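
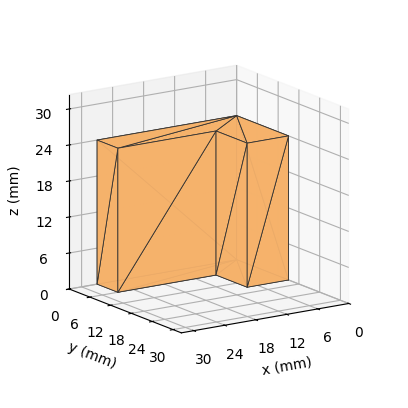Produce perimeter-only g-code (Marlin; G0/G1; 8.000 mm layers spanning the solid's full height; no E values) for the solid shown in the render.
Reading the render: the shape is an L-shaped prism: outer 27 × 15 mm, arm thicknesses ≈ 6 mm (horizontal) and 8 mm (vertical), extruded 24 mm in z (dimensions read to the nearest mm from the axis ticks). For the g-code, the solid's height is divided into equal slices at the stated Δz and each level perimeter traced with G1 moves after a G0 lift.

; perimeter-only toolpath
G21 ; units = mm
G90 ; absolute positioning
G28 ; home
; layer 1
G0 Z8.000
G0 X0.000 Y0.000
G1 X27.000 Y0.000
G1 X27.000 Y6.000
G1 X8.000 Y6.000
G1 X8.000 Y15.000
G1 X0.000 Y15.000
G1 X0.000 Y0.000
; layer 2
G0 Z16.000
G0 X0.000 Y0.000
G1 X27.000 Y0.000
G1 X27.000 Y6.000
G1 X8.000 Y6.000
G1 X8.000 Y15.000
G1 X0.000 Y15.000
G1 X0.000 Y0.000
; layer 3
G0 Z24.000
G0 X0.000 Y0.000
G1 X27.000 Y0.000
G1 X27.000 Y6.000
G1 X8.000 Y6.000
G1 X8.000 Y15.000
G1 X0.000 Y15.000
G1 X0.000 Y0.000
M2 ; end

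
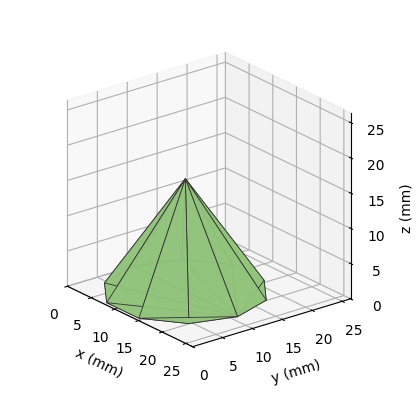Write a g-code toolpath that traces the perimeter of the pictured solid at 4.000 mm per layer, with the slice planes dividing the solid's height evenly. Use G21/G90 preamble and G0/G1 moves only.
Reading the render: the shape is a regular 10-sided pyramid, base circumscribed radius ≈ 11 mm, apex at z ≈ 16 mm (dimensions read to the nearest mm from the axis ticks). For the g-code, the solid's height is divided into equal slices at the stated Δz and each level perimeter traced with G1 moves after a G0 lift.

; perimeter-only toolpath
G21 ; units = mm
G90 ; absolute positioning
G28 ; home
; layer 1
G0 Z4.000
G0 X19.250 Y11.000
G1 X17.674 Y15.850
G1 X13.549 Y18.846
G1 X8.451 Y18.846
G1 X4.326 Y15.850
G1 X2.750 Y11.000
G1 X4.326 Y6.151
G1 X8.451 Y3.154
G1 X13.549 Y3.154
G1 X17.674 Y6.151
G1 X19.250 Y11.000
; layer 2
G0 Z8.000
G0 X16.500 Y11.000
G1 X15.450 Y14.233
G1 X12.700 Y16.231
G1 X9.300 Y16.231
G1 X6.550 Y14.233
G1 X5.500 Y11.000
G1 X6.550 Y7.767
G1 X9.300 Y5.769
G1 X12.700 Y5.769
G1 X15.450 Y7.767
G1 X16.500 Y11.000
; layer 3
G0 Z12.000
G0 X13.750 Y11.000
G1 X13.225 Y12.617
G1 X11.850 Y13.616
G1 X10.150 Y13.616
G1 X8.775 Y12.617
G1 X8.250 Y11.000
G1 X8.775 Y9.383
G1 X10.150 Y8.384
G1 X11.850 Y8.384
G1 X13.225 Y9.383
G1 X13.750 Y11.000
M2 ; end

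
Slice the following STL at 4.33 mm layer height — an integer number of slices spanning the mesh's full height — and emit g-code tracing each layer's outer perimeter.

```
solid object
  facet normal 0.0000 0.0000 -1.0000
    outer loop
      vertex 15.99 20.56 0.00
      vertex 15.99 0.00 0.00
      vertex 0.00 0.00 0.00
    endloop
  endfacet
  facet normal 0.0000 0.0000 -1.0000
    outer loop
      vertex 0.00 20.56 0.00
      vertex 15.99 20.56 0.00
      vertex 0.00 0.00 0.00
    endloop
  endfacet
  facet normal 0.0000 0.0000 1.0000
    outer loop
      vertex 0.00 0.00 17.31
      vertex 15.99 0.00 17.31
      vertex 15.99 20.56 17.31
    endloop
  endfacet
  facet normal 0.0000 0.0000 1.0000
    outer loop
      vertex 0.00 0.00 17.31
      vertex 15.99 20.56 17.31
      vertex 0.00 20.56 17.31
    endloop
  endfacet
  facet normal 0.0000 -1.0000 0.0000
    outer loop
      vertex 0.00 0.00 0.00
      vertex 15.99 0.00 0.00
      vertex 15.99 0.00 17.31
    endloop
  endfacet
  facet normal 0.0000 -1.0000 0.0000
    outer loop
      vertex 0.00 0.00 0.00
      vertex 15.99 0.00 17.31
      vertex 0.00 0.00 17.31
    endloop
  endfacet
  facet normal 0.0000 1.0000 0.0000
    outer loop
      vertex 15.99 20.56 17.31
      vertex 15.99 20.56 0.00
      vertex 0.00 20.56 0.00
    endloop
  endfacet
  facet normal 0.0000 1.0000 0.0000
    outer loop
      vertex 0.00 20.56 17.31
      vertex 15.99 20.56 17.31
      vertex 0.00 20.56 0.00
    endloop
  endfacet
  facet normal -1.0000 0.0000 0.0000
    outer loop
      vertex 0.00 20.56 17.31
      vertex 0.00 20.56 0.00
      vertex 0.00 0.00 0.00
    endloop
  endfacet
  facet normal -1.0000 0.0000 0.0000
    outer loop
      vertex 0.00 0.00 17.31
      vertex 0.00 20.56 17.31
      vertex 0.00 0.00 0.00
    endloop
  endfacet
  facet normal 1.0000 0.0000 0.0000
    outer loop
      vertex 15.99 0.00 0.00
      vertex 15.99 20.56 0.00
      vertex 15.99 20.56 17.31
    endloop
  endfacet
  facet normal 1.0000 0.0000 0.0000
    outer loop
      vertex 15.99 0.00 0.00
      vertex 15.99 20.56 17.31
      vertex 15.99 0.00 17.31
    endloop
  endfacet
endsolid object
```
; perimeter-only toolpath
G21 ; units = mm
G90 ; absolute positioning
G28 ; home
; layer 1
G0 Z4.33
G0 X0.00 Y0.00
G1 X15.99 Y0.00
G1 X15.99 Y20.56
G1 X0.00 Y20.56
G1 X0.00 Y0.00
; layer 2
G0 Z8.65
G0 X0.00 Y0.00
G1 X15.99 Y0.00
G1 X15.99 Y20.56
G1 X0.00 Y20.56
G1 X0.00 Y0.00
; layer 3
G0 Z12.98
G0 X0.00 Y0.00
G1 X15.99 Y0.00
G1 X15.99 Y20.56
G1 X0.00 Y20.56
G1 X0.00 Y0.00
; layer 4
G0 Z17.31
G0 X0.00 Y0.00
G1 X15.99 Y0.00
G1 X15.99 Y20.56
G1 X0.00 Y20.56
G1 X0.00 Y0.00
M2 ; end

The solid is a rectangular box, roughly 16 × 20.6 mm footprint and 17.3 mm tall. Slicing at Δz = 4.33 mm — 4 equal slices spanning the solid's height, so layer i sits at z = i·h/4 — gives 4 non-empty perimeters. Each is a 4-segment closed polygon; G0 lifts to the layer z and rapids to the start vertex, then G1 traces the edges.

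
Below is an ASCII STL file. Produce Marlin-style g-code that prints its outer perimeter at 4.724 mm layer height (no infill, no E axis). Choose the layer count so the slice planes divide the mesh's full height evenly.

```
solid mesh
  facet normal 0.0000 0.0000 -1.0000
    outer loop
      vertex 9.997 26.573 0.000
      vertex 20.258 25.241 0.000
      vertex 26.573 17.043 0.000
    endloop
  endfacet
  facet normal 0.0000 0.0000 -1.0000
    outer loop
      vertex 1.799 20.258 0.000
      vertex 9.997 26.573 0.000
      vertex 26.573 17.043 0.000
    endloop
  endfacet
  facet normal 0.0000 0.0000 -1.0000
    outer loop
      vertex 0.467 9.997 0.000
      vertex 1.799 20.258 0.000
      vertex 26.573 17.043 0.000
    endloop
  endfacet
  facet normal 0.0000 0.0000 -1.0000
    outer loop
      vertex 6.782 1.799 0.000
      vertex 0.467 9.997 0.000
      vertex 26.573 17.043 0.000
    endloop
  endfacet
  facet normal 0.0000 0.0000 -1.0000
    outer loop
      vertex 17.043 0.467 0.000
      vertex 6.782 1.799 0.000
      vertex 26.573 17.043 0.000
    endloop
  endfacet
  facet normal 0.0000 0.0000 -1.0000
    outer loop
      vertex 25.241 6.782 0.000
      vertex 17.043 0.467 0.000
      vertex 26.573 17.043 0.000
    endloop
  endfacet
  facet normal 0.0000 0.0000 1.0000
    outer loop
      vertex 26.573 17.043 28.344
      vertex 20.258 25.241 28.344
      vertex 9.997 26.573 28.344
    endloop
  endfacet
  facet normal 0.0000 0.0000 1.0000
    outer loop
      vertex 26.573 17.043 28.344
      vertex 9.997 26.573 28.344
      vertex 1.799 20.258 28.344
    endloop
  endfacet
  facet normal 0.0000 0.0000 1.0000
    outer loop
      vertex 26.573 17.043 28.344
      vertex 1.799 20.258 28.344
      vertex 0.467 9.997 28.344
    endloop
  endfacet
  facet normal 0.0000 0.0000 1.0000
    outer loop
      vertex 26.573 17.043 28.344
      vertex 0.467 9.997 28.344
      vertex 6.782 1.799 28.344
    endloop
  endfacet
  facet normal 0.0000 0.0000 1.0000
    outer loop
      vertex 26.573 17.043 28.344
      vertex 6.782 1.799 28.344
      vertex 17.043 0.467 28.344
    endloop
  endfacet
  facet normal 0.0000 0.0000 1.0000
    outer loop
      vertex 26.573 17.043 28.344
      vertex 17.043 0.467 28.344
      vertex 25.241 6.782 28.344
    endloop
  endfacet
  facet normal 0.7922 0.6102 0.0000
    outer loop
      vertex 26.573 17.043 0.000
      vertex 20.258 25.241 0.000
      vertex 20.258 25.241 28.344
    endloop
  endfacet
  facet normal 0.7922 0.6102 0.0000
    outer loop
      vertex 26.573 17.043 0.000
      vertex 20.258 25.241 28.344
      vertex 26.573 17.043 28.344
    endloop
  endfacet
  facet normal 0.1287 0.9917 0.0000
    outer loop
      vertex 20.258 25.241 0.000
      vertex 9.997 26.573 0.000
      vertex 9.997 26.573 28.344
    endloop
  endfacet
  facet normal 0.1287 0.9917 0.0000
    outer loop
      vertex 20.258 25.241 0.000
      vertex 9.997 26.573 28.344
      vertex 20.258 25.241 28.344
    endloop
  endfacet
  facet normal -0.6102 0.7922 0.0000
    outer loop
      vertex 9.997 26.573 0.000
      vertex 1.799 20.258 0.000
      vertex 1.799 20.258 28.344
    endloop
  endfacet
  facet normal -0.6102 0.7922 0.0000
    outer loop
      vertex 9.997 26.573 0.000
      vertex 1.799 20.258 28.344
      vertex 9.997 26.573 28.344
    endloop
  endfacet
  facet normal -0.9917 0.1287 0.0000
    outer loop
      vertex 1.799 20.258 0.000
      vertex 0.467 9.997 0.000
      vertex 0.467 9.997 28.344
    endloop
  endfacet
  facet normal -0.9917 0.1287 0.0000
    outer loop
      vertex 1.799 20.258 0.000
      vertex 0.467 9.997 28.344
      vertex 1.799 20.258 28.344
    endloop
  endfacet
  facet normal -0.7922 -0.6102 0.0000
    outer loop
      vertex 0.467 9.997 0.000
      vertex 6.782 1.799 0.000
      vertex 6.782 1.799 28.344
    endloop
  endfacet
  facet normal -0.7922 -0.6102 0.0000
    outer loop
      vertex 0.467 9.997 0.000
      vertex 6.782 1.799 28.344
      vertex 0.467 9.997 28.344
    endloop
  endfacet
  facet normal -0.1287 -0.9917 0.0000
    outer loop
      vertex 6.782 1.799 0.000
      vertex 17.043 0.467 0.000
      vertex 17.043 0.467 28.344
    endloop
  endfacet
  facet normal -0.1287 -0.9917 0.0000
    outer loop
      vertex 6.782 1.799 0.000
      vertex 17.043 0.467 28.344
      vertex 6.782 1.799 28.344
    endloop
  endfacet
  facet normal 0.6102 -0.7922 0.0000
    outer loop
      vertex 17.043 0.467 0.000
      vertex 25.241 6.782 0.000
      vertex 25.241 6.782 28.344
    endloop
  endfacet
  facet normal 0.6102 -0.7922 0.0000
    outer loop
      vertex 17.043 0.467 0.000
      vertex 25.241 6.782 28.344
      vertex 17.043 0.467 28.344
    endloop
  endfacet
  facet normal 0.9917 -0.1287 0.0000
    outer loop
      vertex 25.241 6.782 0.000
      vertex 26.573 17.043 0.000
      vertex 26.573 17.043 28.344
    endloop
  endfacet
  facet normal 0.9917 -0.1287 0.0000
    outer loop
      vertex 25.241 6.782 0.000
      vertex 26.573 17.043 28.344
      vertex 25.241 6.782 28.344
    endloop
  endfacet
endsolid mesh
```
; perimeter-only toolpath
G21 ; units = mm
G90 ; absolute positioning
G28 ; home
; layer 1
G0 Z4.724
G0 X26.573 Y17.043
G1 X20.258 Y25.241
G1 X9.997 Y26.573
G1 X1.799 Y20.258
G1 X0.467 Y9.997
G1 X6.782 Y1.799
G1 X17.043 Y0.467
G1 X25.241 Y6.782
G1 X26.573 Y17.043
; layer 2
G0 Z9.448
G0 X26.573 Y17.043
G1 X20.258 Y25.241
G1 X9.997 Y26.573
G1 X1.799 Y20.258
G1 X0.467 Y9.997
G1 X6.782 Y1.799
G1 X17.043 Y0.467
G1 X25.241 Y6.782
G1 X26.573 Y17.043
; layer 3
G0 Z14.172
G0 X26.573 Y17.043
G1 X20.258 Y25.241
G1 X9.997 Y26.573
G1 X1.799 Y20.258
G1 X0.467 Y9.997
G1 X6.782 Y1.799
G1 X17.043 Y0.467
G1 X25.241 Y6.782
G1 X26.573 Y17.043
; layer 4
G0 Z18.896
G0 X26.573 Y17.043
G1 X20.258 Y25.241
G1 X9.997 Y26.573
G1 X1.799 Y20.258
G1 X0.467 Y9.997
G1 X6.782 Y1.799
G1 X17.043 Y0.467
G1 X25.241 Y6.782
G1 X26.573 Y17.043
; layer 5
G0 Z23.620
G0 X26.573 Y17.043
G1 X20.258 Y25.241
G1 X9.997 Y26.573
G1 X1.799 Y20.258
G1 X0.467 Y9.997
G1 X6.782 Y1.799
G1 X17.043 Y0.467
G1 X25.241 Y6.782
G1 X26.573 Y17.043
; layer 6
G0 Z28.344
G0 X26.573 Y17.043
G1 X20.258 Y25.241
G1 X9.997 Y26.573
G1 X1.799 Y20.258
G1 X0.467 Y9.997
G1 X6.782 Y1.799
G1 X17.043 Y0.467
G1 X25.241 Y6.782
G1 X26.573 Y17.043
M2 ; end

The solid is a regular 8-sided prism (a cylinder approximated with 8 flat sides), circumscribed radius ≈ 13.5 mm, height ≈ 28.3 mm. Slicing at Δz = 4.724 mm — 6 equal slices spanning the solid's height, so layer i sits at z = i·h/6 — gives 6 non-empty perimeters. Each is a 8-segment closed polygon; G0 lifts to the layer z and rapids to the start vertex, then G1 traces the edges.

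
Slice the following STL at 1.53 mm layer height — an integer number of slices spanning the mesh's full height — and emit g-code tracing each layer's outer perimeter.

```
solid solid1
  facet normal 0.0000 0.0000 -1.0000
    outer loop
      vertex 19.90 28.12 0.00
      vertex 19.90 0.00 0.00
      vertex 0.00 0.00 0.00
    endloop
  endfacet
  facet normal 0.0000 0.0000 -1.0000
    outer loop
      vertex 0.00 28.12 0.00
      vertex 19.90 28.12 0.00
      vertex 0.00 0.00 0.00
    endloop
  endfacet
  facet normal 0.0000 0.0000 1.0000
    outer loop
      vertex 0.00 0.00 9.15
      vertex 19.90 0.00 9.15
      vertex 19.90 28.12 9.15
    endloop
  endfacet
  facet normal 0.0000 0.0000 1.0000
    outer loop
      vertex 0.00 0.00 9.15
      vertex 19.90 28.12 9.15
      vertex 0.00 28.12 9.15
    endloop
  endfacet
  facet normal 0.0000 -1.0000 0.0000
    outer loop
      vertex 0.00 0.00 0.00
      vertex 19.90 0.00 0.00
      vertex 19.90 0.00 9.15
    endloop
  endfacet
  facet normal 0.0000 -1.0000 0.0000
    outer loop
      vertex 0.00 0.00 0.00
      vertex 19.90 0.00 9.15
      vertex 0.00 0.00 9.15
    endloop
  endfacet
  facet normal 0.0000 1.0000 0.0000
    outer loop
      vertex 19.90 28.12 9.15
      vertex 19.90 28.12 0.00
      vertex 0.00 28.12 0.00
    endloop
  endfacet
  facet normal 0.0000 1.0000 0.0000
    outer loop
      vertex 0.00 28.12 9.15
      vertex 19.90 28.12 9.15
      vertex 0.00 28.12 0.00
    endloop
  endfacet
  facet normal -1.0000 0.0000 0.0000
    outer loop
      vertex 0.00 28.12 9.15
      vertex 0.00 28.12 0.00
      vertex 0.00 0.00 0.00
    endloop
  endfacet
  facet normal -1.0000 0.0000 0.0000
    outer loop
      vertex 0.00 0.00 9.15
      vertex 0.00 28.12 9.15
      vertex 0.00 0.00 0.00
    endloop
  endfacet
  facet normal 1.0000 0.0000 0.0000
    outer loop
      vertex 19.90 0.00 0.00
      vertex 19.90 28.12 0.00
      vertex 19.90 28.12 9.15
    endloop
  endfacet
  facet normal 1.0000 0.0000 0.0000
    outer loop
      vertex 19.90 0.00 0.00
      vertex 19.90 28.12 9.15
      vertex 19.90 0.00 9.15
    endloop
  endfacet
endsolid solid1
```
; perimeter-only toolpath
G21 ; units = mm
G90 ; absolute positioning
G28 ; home
; layer 1
G0 Z1.53
G0 X0.00 Y0.00
G1 X19.90 Y0.00
G1 X19.90 Y28.12
G1 X0.00 Y28.12
G1 X0.00 Y0.00
; layer 2
G0 Z3.05
G0 X0.00 Y0.00
G1 X19.90 Y0.00
G1 X19.90 Y28.12
G1 X0.00 Y28.12
G1 X0.00 Y0.00
; layer 3
G0 Z4.58
G0 X0.00 Y0.00
G1 X19.90 Y0.00
G1 X19.90 Y28.12
G1 X0.00 Y28.12
G1 X0.00 Y0.00
; layer 4
G0 Z6.10
G0 X0.00 Y0.00
G1 X19.90 Y0.00
G1 X19.90 Y28.12
G1 X0.00 Y28.12
G1 X0.00 Y0.00
; layer 5
G0 Z7.63
G0 X0.00 Y0.00
G1 X19.90 Y0.00
G1 X19.90 Y28.12
G1 X0.00 Y28.12
G1 X0.00 Y0.00
; layer 6
G0 Z9.15
G0 X0.00 Y0.00
G1 X19.90 Y0.00
G1 X19.90 Y28.12
G1 X0.00 Y28.12
G1 X0.00 Y0.00
M2 ; end

The solid is a rectangular box, roughly 19.9 × 28.1 mm footprint and 9.15 mm tall. Slicing at Δz = 1.53 mm — 6 equal slices spanning the solid's height, so layer i sits at z = i·h/6 — gives 6 non-empty perimeters. Each is a 4-segment closed polygon; G0 lifts to the layer z and rapids to the start vertex, then G1 traces the edges.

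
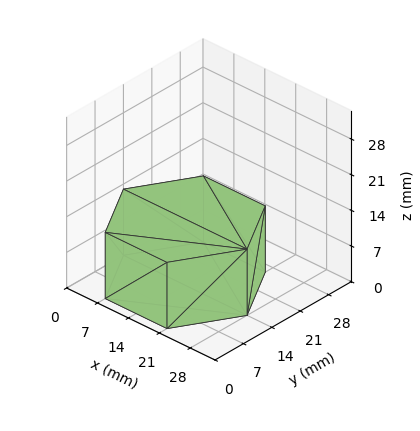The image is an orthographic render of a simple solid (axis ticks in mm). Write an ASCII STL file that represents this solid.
Reading the render: the shape is a regular 6-sided prism (a cylinder approximated with 6 flat sides), circumscribed radius ≈ 14 mm, height ≈ 13 mm (dimensions read to the nearest mm from the axis ticks). For the STL, each face is triangulated and given an outward normal.

solid part
  facet normal 0.0000 0.0000 -1.0000
    outer loop
      vertex 7.0 26.1 0.0
      vertex 21.0 26.1 0.0
      vertex 28.0 14.0 0.0
    endloop
  endfacet
  facet normal 0.0000 0.0000 -1.0000
    outer loop
      vertex 0.0 14.0 0.0
      vertex 7.0 26.1 0.0
      vertex 28.0 14.0 0.0
    endloop
  endfacet
  facet normal 0.0000 0.0000 -1.0000
    outer loop
      vertex 7.0 1.9 0.0
      vertex 0.0 14.0 0.0
      vertex 28.0 14.0 0.0
    endloop
  endfacet
  facet normal 0.0000 0.0000 -1.0000
    outer loop
      vertex 21.0 1.9 0.0
      vertex 7.0 1.9 0.0
      vertex 28.0 14.0 0.0
    endloop
  endfacet
  facet normal 0.0000 0.0000 1.0000
    outer loop
      vertex 28.0 14.0 13.0
      vertex 21.0 26.1 13.0
      vertex 7.0 26.1 13.0
    endloop
  endfacet
  facet normal 0.0000 0.0000 1.0000
    outer loop
      vertex 28.0 14.0 13.0
      vertex 7.0 26.1 13.0
      vertex 0.0 14.0 13.0
    endloop
  endfacet
  facet normal 0.0000 0.0000 1.0000
    outer loop
      vertex 28.0 14.0 13.0
      vertex 0.0 14.0 13.0
      vertex 7.0 1.9 13.0
    endloop
  endfacet
  facet normal 0.0000 0.0000 1.0000
    outer loop
      vertex 28.0 14.0 13.0
      vertex 7.0 1.9 13.0
      vertex 21.0 1.9 13.0
    endloop
  endfacet
  facet normal 0.8656 0.5008 0.0000
    outer loop
      vertex 28.0 14.0 0.0
      vertex 21.0 26.1 0.0
      vertex 21.0 26.1 13.0
    endloop
  endfacet
  facet normal 0.8656 0.5008 0.0000
    outer loop
      vertex 28.0 14.0 0.0
      vertex 21.0 26.1 13.0
      vertex 28.0 14.0 13.0
    endloop
  endfacet
  facet normal 0.0000 1.0000 0.0000
    outer loop
      vertex 21.0 26.1 0.0
      vertex 7.0 26.1 0.0
      vertex 7.0 26.1 13.0
    endloop
  endfacet
  facet normal 0.0000 1.0000 0.0000
    outer loop
      vertex 21.0 26.1 0.0
      vertex 7.0 26.1 13.0
      vertex 21.0 26.1 13.0
    endloop
  endfacet
  facet normal -0.8656 0.5008 0.0000
    outer loop
      vertex 7.0 26.1 0.0
      vertex 0.0 14.0 0.0
      vertex 0.0 14.0 13.0
    endloop
  endfacet
  facet normal -0.8656 0.5008 0.0000
    outer loop
      vertex 7.0 26.1 0.0
      vertex 0.0 14.0 13.0
      vertex 7.0 26.1 13.0
    endloop
  endfacet
  facet normal -0.8656 -0.5008 0.0000
    outer loop
      vertex 0.0 14.0 0.0
      vertex 7.0 1.9 0.0
      vertex 7.0 1.9 13.0
    endloop
  endfacet
  facet normal -0.8656 -0.5008 0.0000
    outer loop
      vertex 0.0 14.0 0.0
      vertex 7.0 1.9 13.0
      vertex 0.0 14.0 13.0
    endloop
  endfacet
  facet normal 0.0000 -1.0000 0.0000
    outer loop
      vertex 7.0 1.9 0.0
      vertex 21.0 1.9 0.0
      vertex 21.0 1.9 13.0
    endloop
  endfacet
  facet normal 0.0000 -1.0000 0.0000
    outer loop
      vertex 7.0 1.9 0.0
      vertex 21.0 1.9 13.0
      vertex 7.0 1.9 13.0
    endloop
  endfacet
  facet normal 0.8656 -0.5008 0.0000
    outer loop
      vertex 21.0 1.9 0.0
      vertex 28.0 14.0 0.0
      vertex 28.0 14.0 13.0
    endloop
  endfacet
  facet normal 0.8656 -0.5008 0.0000
    outer loop
      vertex 21.0 1.9 0.0
      vertex 28.0 14.0 13.0
      vertex 21.0 1.9 13.0
    endloop
  endfacet
endsolid part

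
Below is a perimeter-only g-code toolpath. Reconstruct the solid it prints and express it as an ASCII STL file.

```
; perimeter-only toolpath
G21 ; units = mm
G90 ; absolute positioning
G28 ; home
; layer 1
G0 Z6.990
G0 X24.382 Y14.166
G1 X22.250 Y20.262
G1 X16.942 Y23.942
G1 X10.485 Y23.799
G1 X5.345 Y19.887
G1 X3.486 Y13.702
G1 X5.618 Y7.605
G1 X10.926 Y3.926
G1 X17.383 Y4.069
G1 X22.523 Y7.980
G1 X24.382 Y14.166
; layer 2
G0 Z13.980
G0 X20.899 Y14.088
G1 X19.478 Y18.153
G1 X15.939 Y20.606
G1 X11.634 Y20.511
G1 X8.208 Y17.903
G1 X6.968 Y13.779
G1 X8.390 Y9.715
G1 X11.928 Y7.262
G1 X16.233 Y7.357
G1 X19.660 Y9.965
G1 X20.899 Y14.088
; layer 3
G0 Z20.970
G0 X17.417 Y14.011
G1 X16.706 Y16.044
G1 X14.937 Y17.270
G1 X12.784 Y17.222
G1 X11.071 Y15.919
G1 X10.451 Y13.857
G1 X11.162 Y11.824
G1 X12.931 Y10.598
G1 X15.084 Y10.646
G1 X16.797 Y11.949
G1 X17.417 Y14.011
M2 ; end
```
solid part
  facet normal 0.0000 0.0000 -1.0000
    outer loop
      vertex 17.945 27.278 0.000
      vertex 25.022 22.372 0.000
      vertex 27.865 14.243 0.000
    endloop
  endfacet
  facet normal 0.0000 0.0000 -1.0000
    outer loop
      vertex 9.335 27.087 0.000
      vertex 17.945 27.278 0.000
      vertex 27.865 14.243 0.000
    endloop
  endfacet
  facet normal 0.0000 0.0000 -1.0000
    outer loop
      vertex 2.482 21.872 0.000
      vertex 9.335 27.087 0.000
      vertex 27.865 14.243 0.000
    endloop
  endfacet
  facet normal 0.0000 0.0000 -1.0000
    outer loop
      vertex 0.003 13.625 0.000
      vertex 2.482 21.872 0.000
      vertex 27.865 14.243 0.000
    endloop
  endfacet
  facet normal 0.0000 0.0000 -1.0000
    outer loop
      vertex 2.846 5.496 0.000
      vertex 0.003 13.625 0.000
      vertex 27.865 14.243 0.000
    endloop
  endfacet
  facet normal 0.0000 0.0000 -1.0000
    outer loop
      vertex 9.923 0.590 0.000
      vertex 2.846 5.496 0.000
      vertex 27.865 14.243 0.000
    endloop
  endfacet
  facet normal 0.0000 0.0000 -1.0000
    outer loop
      vertex 18.533 0.781 0.000
      vertex 9.923 0.590 0.000
      vertex 27.865 14.243 0.000
    endloop
  endfacet
  facet normal 0.0000 0.0000 -1.0000
    outer loop
      vertex 25.386 5.996 0.000
      vertex 18.533 0.781 0.000
      vertex 27.865 14.243 0.000
    endloop
  endfacet
  facet normal 0.8530 0.2983 0.4283
    outer loop
      vertex 27.865 14.243 0.000
      vertex 25.022 22.372 0.000
      vertex 13.934 13.934 27.960
    endloop
  endfacet
  facet normal 0.5148 0.7426 0.4283
    outer loop
      vertex 25.022 22.372 0.000
      vertex 17.945 27.278 0.000
      vertex 13.934 13.934 27.960
    endloop
  endfacet
  facet normal -0.0200 0.9034 0.4283
    outer loop
      vertex 17.945 27.278 0.000
      vertex 9.335 27.087 0.000
      vertex 13.934 13.934 27.960
    endloop
  endfacet
  facet normal -0.5472 0.7191 0.4283
    outer loop
      vertex 9.335 27.087 0.000
      vertex 2.482 21.872 0.000
      vertex 13.934 13.934 27.960
    endloop
  endfacet
  facet normal -0.8654 0.2601 0.4283
    outer loop
      vertex 2.482 21.872 0.000
      vertex 0.003 13.625 0.000
      vertex 13.934 13.934 27.960
    endloop
  endfacet
  facet normal -0.8530 -0.2983 0.4283
    outer loop
      vertex 0.003 13.625 0.000
      vertex 2.846 5.496 0.000
      vertex 13.934 13.934 27.960
    endloop
  endfacet
  facet normal -0.5148 -0.7426 0.4283
    outer loop
      vertex 2.846 5.496 0.000
      vertex 9.923 0.590 0.000
      vertex 13.934 13.934 27.960
    endloop
  endfacet
  facet normal 0.0200 -0.9034 0.4283
    outer loop
      vertex 9.923 0.590 0.000
      vertex 18.533 0.781 0.000
      vertex 13.934 13.934 27.960
    endloop
  endfacet
  facet normal 0.5472 -0.7191 0.4283
    outer loop
      vertex 18.533 0.781 0.000
      vertex 25.386 5.996 0.000
      vertex 13.934 13.934 27.960
    endloop
  endfacet
  facet normal 0.8654 -0.2601 0.4283
    outer loop
      vertex 25.386 5.996 0.000
      vertex 27.865 14.243 0.000
      vertex 13.934 13.934 27.960
    endloop
  endfacet
endsolid part

The G0 Z moves step by Δz≈6.990 mm. The G1 loops shrink linearly with z, so the solid tapers from its base footprint up to z≈28. Closing with a flat bottom cap and the tapered top and triangulating gives 18 facets — a regular 10-sided pyramid, base circumscribed radius ≈ 13.9 mm, apex at z ≈ 28 mm.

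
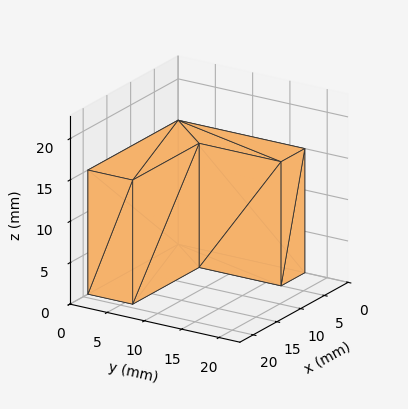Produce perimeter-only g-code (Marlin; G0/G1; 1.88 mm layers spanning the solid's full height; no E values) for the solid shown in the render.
Reading the render: the shape is an L-shaped prism: outer 19 × 17 mm, arm thicknesses ≈ 6 mm (horizontal) and 5 mm (vertical), extruded 15 mm in z (dimensions read to the nearest mm from the axis ticks). For the g-code, the solid's height is divided into equal slices at the stated Δz and each level perimeter traced with G1 moves after a G0 lift.

; perimeter-only toolpath
G21 ; units = mm
G90 ; absolute positioning
G28 ; home
; layer 1
G0 Z1.88
G0 X0.00 Y0.00
G1 X19.00 Y0.00
G1 X19.00 Y6.00
G1 X5.00 Y6.00
G1 X5.00 Y17.00
G1 X0.00 Y17.00
G1 X0.00 Y0.00
; layer 2
G0 Z3.75
G0 X0.00 Y0.00
G1 X19.00 Y0.00
G1 X19.00 Y6.00
G1 X5.00 Y6.00
G1 X5.00 Y17.00
G1 X0.00 Y17.00
G1 X0.00 Y0.00
; layer 3
G0 Z5.62
G0 X0.00 Y0.00
G1 X19.00 Y0.00
G1 X19.00 Y6.00
G1 X5.00 Y6.00
G1 X5.00 Y17.00
G1 X0.00 Y17.00
G1 X0.00 Y0.00
; layer 4
G0 Z7.50
G0 X0.00 Y0.00
G1 X19.00 Y0.00
G1 X19.00 Y6.00
G1 X5.00 Y6.00
G1 X5.00 Y17.00
G1 X0.00 Y17.00
G1 X0.00 Y0.00
; layer 5
G0 Z9.38
G0 X0.00 Y0.00
G1 X19.00 Y0.00
G1 X19.00 Y6.00
G1 X5.00 Y6.00
G1 X5.00 Y17.00
G1 X0.00 Y17.00
G1 X0.00 Y0.00
; layer 6
G0 Z11.25
G0 X0.00 Y0.00
G1 X19.00 Y0.00
G1 X19.00 Y6.00
G1 X5.00 Y6.00
G1 X5.00 Y17.00
G1 X0.00 Y17.00
G1 X0.00 Y0.00
; layer 7
G0 Z13.12
G0 X0.00 Y0.00
G1 X19.00 Y0.00
G1 X19.00 Y6.00
G1 X5.00 Y6.00
G1 X5.00 Y17.00
G1 X0.00 Y17.00
G1 X0.00 Y0.00
; layer 8
G0 Z15.00
G0 X0.00 Y0.00
G1 X19.00 Y0.00
G1 X19.00 Y6.00
G1 X5.00 Y6.00
G1 X5.00 Y17.00
G1 X0.00 Y17.00
G1 X0.00 Y0.00
M2 ; end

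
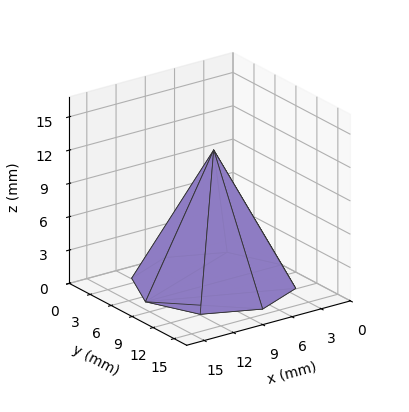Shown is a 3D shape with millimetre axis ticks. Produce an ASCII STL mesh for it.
Reading the render: the shape is a regular 8-sided pyramid, base circumscribed radius ≈ 7 mm, apex at z ≈ 12 mm (dimensions read to the nearest mm from the axis ticks). For the STL, each face is triangulated and given an outward normal.

solid part
  facet normal 0.0000 0.0000 -1.0000
    outer loop
      vertex 7.0 14.0 0.0
      vertex 11.9 11.9 0.0
      vertex 14.0 7.0 0.0
    endloop
  endfacet
  facet normal 0.0000 0.0000 -1.0000
    outer loop
      vertex 2.1 11.9 0.0
      vertex 7.0 14.0 0.0
      vertex 14.0 7.0 0.0
    endloop
  endfacet
  facet normal 0.0000 0.0000 -1.0000
    outer loop
      vertex 0.0 7.0 0.0
      vertex 2.1 11.9 0.0
      vertex 14.0 7.0 0.0
    endloop
  endfacet
  facet normal 0.0000 0.0000 -1.0000
    outer loop
      vertex 2.1 2.1 0.0
      vertex 0.0 7.0 0.0
      vertex 14.0 7.0 0.0
    endloop
  endfacet
  facet normal 0.0000 0.0000 -1.0000
    outer loop
      vertex 7.0 0.0 0.0
      vertex 2.1 2.1 0.0
      vertex 14.0 7.0 0.0
    endloop
  endfacet
  facet normal 0.0000 0.0000 -1.0000
    outer loop
      vertex 11.9 2.1 0.0
      vertex 7.0 0.0 0.0
      vertex 14.0 7.0 0.0
    endloop
  endfacet
  facet normal 0.8101 0.3472 0.4725
    outer loop
      vertex 14.0 7.0 0.0
      vertex 11.9 11.9 0.0
      vertex 7.0 7.0 12.0
    endloop
  endfacet
  facet normal 0.3472 0.8101 0.4725
    outer loop
      vertex 11.9 11.9 0.0
      vertex 7.0 14.0 0.0
      vertex 7.0 7.0 12.0
    endloop
  endfacet
  facet normal -0.3472 0.8101 0.4725
    outer loop
      vertex 7.0 14.0 0.0
      vertex 2.1 11.9 0.0
      vertex 7.0 7.0 12.0
    endloop
  endfacet
  facet normal -0.8101 0.3472 0.4725
    outer loop
      vertex 2.1 11.9 0.0
      vertex 0.0 7.0 0.0
      vertex 7.0 7.0 12.0
    endloop
  endfacet
  facet normal -0.8101 -0.3472 0.4725
    outer loop
      vertex 0.0 7.0 0.0
      vertex 2.1 2.1 0.0
      vertex 7.0 7.0 12.0
    endloop
  endfacet
  facet normal -0.3472 -0.8101 0.4725
    outer loop
      vertex 2.1 2.1 0.0
      vertex 7.0 0.0 0.0
      vertex 7.0 7.0 12.0
    endloop
  endfacet
  facet normal 0.3472 -0.8101 0.4725
    outer loop
      vertex 7.0 0.0 0.0
      vertex 11.9 2.1 0.0
      vertex 7.0 7.0 12.0
    endloop
  endfacet
  facet normal 0.8101 -0.3472 0.4725
    outer loop
      vertex 11.9 2.1 0.0
      vertex 14.0 7.0 0.0
      vertex 7.0 7.0 12.0
    endloop
  endfacet
endsolid part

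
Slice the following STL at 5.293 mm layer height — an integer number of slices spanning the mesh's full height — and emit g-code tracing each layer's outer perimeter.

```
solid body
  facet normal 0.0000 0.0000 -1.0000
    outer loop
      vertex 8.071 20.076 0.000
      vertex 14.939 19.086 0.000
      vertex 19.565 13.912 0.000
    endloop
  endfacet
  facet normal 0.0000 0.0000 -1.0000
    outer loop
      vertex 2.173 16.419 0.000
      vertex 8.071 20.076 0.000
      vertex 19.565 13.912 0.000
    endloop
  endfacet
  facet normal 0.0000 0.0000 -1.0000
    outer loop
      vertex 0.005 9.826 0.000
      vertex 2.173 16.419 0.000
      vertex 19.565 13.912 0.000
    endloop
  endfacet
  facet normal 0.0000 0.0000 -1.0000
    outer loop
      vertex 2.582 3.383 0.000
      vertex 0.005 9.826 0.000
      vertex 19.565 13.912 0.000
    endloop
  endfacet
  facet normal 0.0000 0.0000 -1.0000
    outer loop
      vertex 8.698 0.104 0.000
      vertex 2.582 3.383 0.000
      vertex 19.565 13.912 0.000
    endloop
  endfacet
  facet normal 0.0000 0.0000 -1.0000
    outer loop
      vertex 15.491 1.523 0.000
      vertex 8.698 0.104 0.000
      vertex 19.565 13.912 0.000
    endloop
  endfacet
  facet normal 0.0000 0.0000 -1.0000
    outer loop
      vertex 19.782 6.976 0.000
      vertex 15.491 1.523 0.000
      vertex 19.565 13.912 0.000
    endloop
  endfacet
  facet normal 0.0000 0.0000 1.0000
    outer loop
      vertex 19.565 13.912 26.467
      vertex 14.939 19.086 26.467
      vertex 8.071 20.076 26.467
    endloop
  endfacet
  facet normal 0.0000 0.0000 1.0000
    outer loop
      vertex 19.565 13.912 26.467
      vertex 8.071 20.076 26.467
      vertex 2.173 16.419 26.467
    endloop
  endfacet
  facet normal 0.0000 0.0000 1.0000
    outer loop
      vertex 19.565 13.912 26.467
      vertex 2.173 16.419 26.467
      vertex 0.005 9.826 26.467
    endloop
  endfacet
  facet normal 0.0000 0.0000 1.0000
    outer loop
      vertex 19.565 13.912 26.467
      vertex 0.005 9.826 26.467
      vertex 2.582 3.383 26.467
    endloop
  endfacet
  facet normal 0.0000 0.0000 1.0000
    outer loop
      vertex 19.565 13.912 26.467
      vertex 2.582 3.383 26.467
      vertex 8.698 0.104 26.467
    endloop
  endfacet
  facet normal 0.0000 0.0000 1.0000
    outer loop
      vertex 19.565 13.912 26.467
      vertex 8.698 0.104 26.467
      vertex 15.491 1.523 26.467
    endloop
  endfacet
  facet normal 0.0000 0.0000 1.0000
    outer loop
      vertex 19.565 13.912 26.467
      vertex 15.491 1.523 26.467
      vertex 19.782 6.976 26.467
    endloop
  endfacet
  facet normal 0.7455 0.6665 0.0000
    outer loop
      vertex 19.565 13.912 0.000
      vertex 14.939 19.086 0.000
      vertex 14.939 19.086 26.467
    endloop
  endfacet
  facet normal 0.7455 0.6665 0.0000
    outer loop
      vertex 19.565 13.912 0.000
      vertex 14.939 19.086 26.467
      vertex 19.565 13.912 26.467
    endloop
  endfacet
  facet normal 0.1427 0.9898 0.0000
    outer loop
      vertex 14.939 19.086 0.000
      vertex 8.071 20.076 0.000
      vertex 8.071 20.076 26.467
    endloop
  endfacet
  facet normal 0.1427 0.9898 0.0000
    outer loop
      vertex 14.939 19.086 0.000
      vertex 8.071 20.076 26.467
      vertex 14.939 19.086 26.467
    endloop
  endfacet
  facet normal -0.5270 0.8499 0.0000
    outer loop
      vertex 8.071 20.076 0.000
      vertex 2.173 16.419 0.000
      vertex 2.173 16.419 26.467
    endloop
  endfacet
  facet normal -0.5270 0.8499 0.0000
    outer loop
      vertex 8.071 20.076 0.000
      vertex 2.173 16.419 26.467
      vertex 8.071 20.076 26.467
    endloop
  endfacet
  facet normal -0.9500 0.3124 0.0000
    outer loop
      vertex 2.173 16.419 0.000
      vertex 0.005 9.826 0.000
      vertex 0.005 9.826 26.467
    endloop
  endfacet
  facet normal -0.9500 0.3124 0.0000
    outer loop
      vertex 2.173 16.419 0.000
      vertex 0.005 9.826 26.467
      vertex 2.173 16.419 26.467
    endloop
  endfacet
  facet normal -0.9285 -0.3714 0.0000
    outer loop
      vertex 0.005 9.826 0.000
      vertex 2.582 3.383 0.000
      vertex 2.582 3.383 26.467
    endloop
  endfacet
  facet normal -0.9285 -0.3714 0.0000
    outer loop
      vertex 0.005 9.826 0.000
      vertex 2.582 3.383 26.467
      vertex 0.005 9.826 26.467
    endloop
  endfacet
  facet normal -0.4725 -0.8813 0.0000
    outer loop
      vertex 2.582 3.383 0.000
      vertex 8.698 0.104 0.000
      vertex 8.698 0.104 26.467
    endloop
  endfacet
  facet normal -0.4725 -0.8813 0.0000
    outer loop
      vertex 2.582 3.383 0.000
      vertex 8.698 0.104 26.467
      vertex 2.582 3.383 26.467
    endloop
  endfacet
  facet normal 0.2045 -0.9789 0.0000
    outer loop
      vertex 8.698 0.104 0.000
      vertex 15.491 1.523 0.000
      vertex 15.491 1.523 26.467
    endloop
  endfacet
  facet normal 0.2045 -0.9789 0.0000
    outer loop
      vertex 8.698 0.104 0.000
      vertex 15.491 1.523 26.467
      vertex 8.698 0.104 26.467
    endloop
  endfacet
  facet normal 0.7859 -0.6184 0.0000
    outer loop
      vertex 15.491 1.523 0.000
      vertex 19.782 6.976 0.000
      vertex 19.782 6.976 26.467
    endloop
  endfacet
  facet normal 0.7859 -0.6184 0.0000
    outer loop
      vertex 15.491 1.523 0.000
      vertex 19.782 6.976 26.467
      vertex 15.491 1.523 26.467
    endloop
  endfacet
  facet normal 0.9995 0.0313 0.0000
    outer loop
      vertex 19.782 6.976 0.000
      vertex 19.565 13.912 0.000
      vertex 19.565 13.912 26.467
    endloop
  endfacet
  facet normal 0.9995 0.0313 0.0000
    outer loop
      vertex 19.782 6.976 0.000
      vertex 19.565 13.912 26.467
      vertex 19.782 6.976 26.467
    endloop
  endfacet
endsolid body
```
; perimeter-only toolpath
G21 ; units = mm
G90 ; absolute positioning
G28 ; home
; layer 1
G0 Z5.293
G0 X19.565 Y13.912
G1 X14.939 Y19.086
G1 X8.071 Y20.076
G1 X2.173 Y16.419
G1 X0.005 Y9.826
G1 X2.582 Y3.383
G1 X8.698 Y0.104
G1 X15.491 Y1.523
G1 X19.782 Y6.976
G1 X19.565 Y13.912
; layer 2
G0 Z10.587
G0 X19.565 Y13.912
G1 X14.939 Y19.086
G1 X8.071 Y20.076
G1 X2.173 Y16.419
G1 X0.005 Y9.826
G1 X2.582 Y3.383
G1 X8.698 Y0.104
G1 X15.491 Y1.523
G1 X19.782 Y6.976
G1 X19.565 Y13.912
; layer 3
G0 Z15.880
G0 X19.565 Y13.912
G1 X14.939 Y19.086
G1 X8.071 Y20.076
G1 X2.173 Y16.419
G1 X0.005 Y9.826
G1 X2.582 Y3.383
G1 X8.698 Y0.104
G1 X15.491 Y1.523
G1 X19.782 Y6.976
G1 X19.565 Y13.912
; layer 4
G0 Z21.174
G0 X19.565 Y13.912
G1 X14.939 Y19.086
G1 X8.071 Y20.076
G1 X2.173 Y16.419
G1 X0.005 Y9.826
G1 X2.582 Y3.383
G1 X8.698 Y0.104
G1 X15.491 Y1.523
G1 X19.782 Y6.976
G1 X19.565 Y13.912
; layer 5
G0 Z26.467
G0 X19.565 Y13.912
G1 X14.939 Y19.086
G1 X8.071 Y20.076
G1 X2.173 Y16.419
G1 X0.005 Y9.826
G1 X2.582 Y3.383
G1 X8.698 Y0.104
G1 X15.491 Y1.523
G1 X19.782 Y6.976
G1 X19.565 Y13.912
M2 ; end

The solid is a regular 9-sided prism (a cylinder approximated with 9 flat sides), circumscribed radius ≈ 10.1 mm, height ≈ 26.5 mm. Slicing at Δz = 5.293 mm — 5 equal slices spanning the solid's height, so layer i sits at z = i·h/5 — gives 5 non-empty perimeters. Each is a 9-segment closed polygon; G0 lifts to the layer z and rapids to the start vertex, then G1 traces the edges.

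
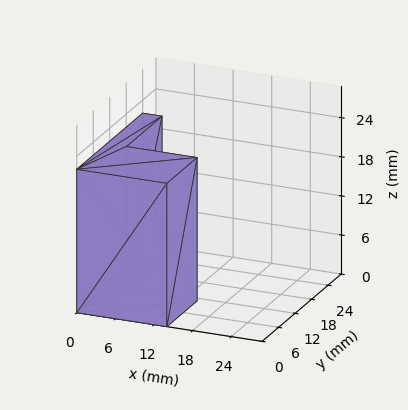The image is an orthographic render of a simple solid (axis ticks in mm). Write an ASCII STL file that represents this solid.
Reading the render: the shape is an L-shaped prism: outer 14 × 24 mm, arm thicknesses ≈ 11 mm (horizontal) and 3 mm (vertical), extruded 22 mm in z (dimensions read to the nearest mm from the axis ticks). For the STL, each face is triangulated and given an outward normal.

solid part
  facet normal 0.0000 0.0000 -1.0000
    outer loop
      vertex 14.0 11.0 0.0
      vertex 14.0 0.0 0.0
      vertex 0.0 0.0 0.0
    endloop
  endfacet
  facet normal 0.0000 0.0000 -1.0000
    outer loop
      vertex 3.0 11.0 0.0
      vertex 14.0 11.0 0.0
      vertex 0.0 0.0 0.0
    endloop
  endfacet
  facet normal 0.0000 0.0000 -1.0000
    outer loop
      vertex 3.0 24.0 0.0
      vertex 3.0 11.0 0.0
      vertex 0.0 0.0 0.0
    endloop
  endfacet
  facet normal 0.0000 0.0000 -1.0000
    outer loop
      vertex 0.0 24.0 0.0
      vertex 3.0 24.0 0.0
      vertex 0.0 0.0 0.0
    endloop
  endfacet
  facet normal 0.0000 0.0000 1.0000
    outer loop
      vertex 0.0 0.0 22.0
      vertex 14.0 0.0 22.0
      vertex 14.0 11.0 22.0
    endloop
  endfacet
  facet normal 0.0000 0.0000 1.0000
    outer loop
      vertex 0.0 0.0 22.0
      vertex 14.0 11.0 22.0
      vertex 3.0 11.0 22.0
    endloop
  endfacet
  facet normal 0.0000 0.0000 1.0000
    outer loop
      vertex 0.0 0.0 22.0
      vertex 3.0 11.0 22.0
      vertex 3.0 24.0 22.0
    endloop
  endfacet
  facet normal 0.0000 0.0000 1.0000
    outer loop
      vertex 0.0 0.0 22.0
      vertex 3.0 24.0 22.0
      vertex 0.0 24.0 22.0
    endloop
  endfacet
  facet normal 0.0000 -1.0000 0.0000
    outer loop
      vertex 0.0 0.0 0.0
      vertex 14.0 0.0 0.0
      vertex 14.0 0.0 22.0
    endloop
  endfacet
  facet normal 0.0000 -1.0000 0.0000
    outer loop
      vertex 0.0 0.0 0.0
      vertex 14.0 0.0 22.0
      vertex 0.0 0.0 22.0
    endloop
  endfacet
  facet normal 1.0000 0.0000 0.0000
    outer loop
      vertex 14.0 0.0 0.0
      vertex 14.0 11.0 0.0
      vertex 14.0 11.0 22.0
    endloop
  endfacet
  facet normal 1.0000 0.0000 0.0000
    outer loop
      vertex 14.0 0.0 0.0
      vertex 14.0 11.0 22.0
      vertex 14.0 0.0 22.0
    endloop
  endfacet
  facet normal 0.0000 1.0000 0.0000
    outer loop
      vertex 14.0 11.0 0.0
      vertex 3.0 11.0 0.0
      vertex 3.0 11.0 22.0
    endloop
  endfacet
  facet normal 0.0000 1.0000 0.0000
    outer loop
      vertex 14.0 11.0 0.0
      vertex 3.0 11.0 22.0
      vertex 14.0 11.0 22.0
    endloop
  endfacet
  facet normal 1.0000 0.0000 0.0000
    outer loop
      vertex 3.0 11.0 0.0
      vertex 3.0 24.0 0.0
      vertex 3.0 24.0 22.0
    endloop
  endfacet
  facet normal 1.0000 0.0000 0.0000
    outer loop
      vertex 3.0 11.0 0.0
      vertex 3.0 24.0 22.0
      vertex 3.0 11.0 22.0
    endloop
  endfacet
  facet normal 0.0000 1.0000 0.0000
    outer loop
      vertex 3.0 24.0 0.0
      vertex 0.0 24.0 0.0
      vertex 0.0 24.0 22.0
    endloop
  endfacet
  facet normal 0.0000 1.0000 0.0000
    outer loop
      vertex 3.0 24.0 0.0
      vertex 0.0 24.0 22.0
      vertex 3.0 24.0 22.0
    endloop
  endfacet
  facet normal -1.0000 0.0000 0.0000
    outer loop
      vertex 0.0 24.0 0.0
      vertex 0.0 0.0 0.0
      vertex 0.0 0.0 22.0
    endloop
  endfacet
  facet normal -1.0000 0.0000 0.0000
    outer loop
      vertex 0.0 24.0 0.0
      vertex 0.0 0.0 22.0
      vertex 0.0 24.0 22.0
    endloop
  endfacet
endsolid part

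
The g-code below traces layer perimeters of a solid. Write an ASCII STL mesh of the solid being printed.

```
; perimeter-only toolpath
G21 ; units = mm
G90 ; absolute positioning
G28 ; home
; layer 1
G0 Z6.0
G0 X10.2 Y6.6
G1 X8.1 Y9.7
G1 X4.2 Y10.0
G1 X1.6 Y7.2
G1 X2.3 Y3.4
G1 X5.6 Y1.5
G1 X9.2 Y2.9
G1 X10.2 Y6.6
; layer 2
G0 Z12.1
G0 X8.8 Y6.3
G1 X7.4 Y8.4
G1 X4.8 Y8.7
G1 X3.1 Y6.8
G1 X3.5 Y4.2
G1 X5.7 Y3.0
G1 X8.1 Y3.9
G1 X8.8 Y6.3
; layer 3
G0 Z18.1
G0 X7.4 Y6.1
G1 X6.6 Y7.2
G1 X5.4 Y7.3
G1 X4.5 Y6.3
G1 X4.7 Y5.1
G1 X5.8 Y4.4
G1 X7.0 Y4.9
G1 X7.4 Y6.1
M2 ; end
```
solid part
  facet normal 0.0000 0.0000 -1.0000
    outer loop
      vertex 3.7 11.4 0.0
      vertex 8.8 11.0 0.0
      vertex 11.7 6.8 0.0
    endloop
  endfacet
  facet normal 0.0000 0.0000 -1.0000
    outer loop
      vertex 0.2 7.6 0.0
      vertex 3.7 11.4 0.0
      vertex 11.7 6.8 0.0
    endloop
  endfacet
  facet normal 0.0000 0.0000 -1.0000
    outer loop
      vertex 1.1 2.5 0.0
      vertex 0.2 7.6 0.0
      vertex 11.7 6.8 0.0
    endloop
  endfacet
  facet normal 0.0000 0.0000 -1.0000
    outer loop
      vertex 5.5 0.0 0.0
      vertex 1.1 2.5 0.0
      vertex 11.7 6.8 0.0
    endloop
  endfacet
  facet normal 0.0000 0.0000 -1.0000
    outer loop
      vertex 10.3 1.9 0.0
      vertex 5.5 0.0 0.0
      vertex 11.7 6.8 0.0
    endloop
  endfacet
  facet normal 0.8040 0.5551 0.2133
    outer loop
      vertex 11.7 6.8 0.0
      vertex 8.8 11.0 0.0
      vertex 5.9 5.9 24.2
    endloop
  endfacet
  facet normal 0.0764 0.9738 0.2144
    outer loop
      vertex 8.8 11.0 0.0
      vertex 3.7 11.4 0.0
      vertex 5.9 5.9 24.2
    endloop
  endfacet
  facet normal -0.7182 0.6615 0.2156
    outer loop
      vertex 3.7 11.4 0.0
      vertex 0.2 7.6 0.0
      vertex 5.9 5.9 24.2
    endloop
  endfacet
  facet normal -0.9618 -0.1697 0.2146
    outer loop
      vertex 0.2 7.6 0.0
      vertex 1.1 2.5 0.0
      vertex 5.9 5.9 24.2
    endloop
  endfacet
  facet normal -0.4825 -0.8491 0.2150
    outer loop
      vertex 1.1 2.5 0.0
      vertex 5.5 0.0 0.0
      vertex 5.9 5.9 24.2
    endloop
  endfacet
  facet normal 0.3594 -0.9080 0.2154
    outer loop
      vertex 5.5 0.0 0.0
      vertex 10.3 1.9 0.0
      vertex 5.9 5.9 24.2
    endloop
  endfacet
  facet normal 0.9390 -0.2683 0.2151
    outer loop
      vertex 10.3 1.9 0.0
      vertex 11.7 6.8 0.0
      vertex 5.9 5.9 24.2
    endloop
  endfacet
endsolid part

The G0 Z moves step by Δz≈6.0 mm. The G1 loops shrink linearly with z, so the solid tapers from its base footprint up to z≈24.2. Closing with a flat bottom cap and the tapered top and triangulating gives 12 facets — a regular 7-sided pyramid, base circumscribed radius ≈ 5.9 mm, apex at z ≈ 24.2 mm.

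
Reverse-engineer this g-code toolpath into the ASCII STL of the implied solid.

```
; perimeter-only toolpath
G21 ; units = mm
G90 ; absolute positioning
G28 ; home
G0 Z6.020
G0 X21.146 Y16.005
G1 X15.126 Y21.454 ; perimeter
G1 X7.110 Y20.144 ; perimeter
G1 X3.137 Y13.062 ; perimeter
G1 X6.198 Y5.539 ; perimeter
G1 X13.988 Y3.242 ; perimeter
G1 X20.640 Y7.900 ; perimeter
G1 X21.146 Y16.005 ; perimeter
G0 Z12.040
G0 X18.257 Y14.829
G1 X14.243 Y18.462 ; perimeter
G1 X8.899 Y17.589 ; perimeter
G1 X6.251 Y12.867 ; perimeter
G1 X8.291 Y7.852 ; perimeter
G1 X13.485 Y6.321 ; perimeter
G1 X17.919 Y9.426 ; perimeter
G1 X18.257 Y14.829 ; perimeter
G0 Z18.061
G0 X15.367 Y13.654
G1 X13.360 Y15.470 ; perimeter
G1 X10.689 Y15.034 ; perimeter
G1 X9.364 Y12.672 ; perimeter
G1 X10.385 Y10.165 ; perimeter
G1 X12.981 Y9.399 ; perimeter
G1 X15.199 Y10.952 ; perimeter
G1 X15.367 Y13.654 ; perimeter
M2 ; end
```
solid part
  facet normal 0.0000 0.0000 -1.0000
    outer loop
      vertex 5.321 22.700 0.000
      vertex 16.008 24.446 0.000
      vertex 24.036 17.181 0.000
    endloop
  endfacet
  facet normal 0.0000 0.0000 -1.0000
    outer loop
      vertex 0.024 13.256 0.000
      vertex 5.321 22.700 0.000
      vertex 24.036 17.181 0.000
    endloop
  endfacet
  facet normal 0.0000 0.0000 -1.0000
    outer loop
      vertex 4.105 3.226 0.000
      vertex 0.024 13.256 0.000
      vertex 24.036 17.181 0.000
    endloop
  endfacet
  facet normal 0.0000 0.0000 -1.0000
    outer loop
      vertex 14.491 0.163 0.000
      vertex 4.105 3.226 0.000
      vertex 24.036 17.181 0.000
    endloop
  endfacet
  facet normal 0.0000 0.0000 -1.0000
    outer loop
      vertex 23.361 6.374 0.000
      vertex 14.491 0.163 0.000
      vertex 24.036 17.181 0.000
    endloop
  endfacet
  facet normal 0.6080 0.6719 0.4230
    outer loop
      vertex 24.036 17.181 0.000
      vertex 16.008 24.446 0.000
      vertex 12.478 12.478 24.081
    endloop
  endfacet
  facet normal -0.1461 0.8943 0.4230
    outer loop
      vertex 16.008 24.446 0.000
      vertex 5.321 22.700 0.000
      vertex 12.478 12.478 24.081
    endloop
  endfacet
  facet normal -0.7903 0.4433 0.4230
    outer loop
      vertex 5.321 22.700 0.000
      vertex 0.024 13.256 0.000
      vertex 12.478 12.478 24.081
    endloop
  endfacet
  facet normal -0.8393 -0.3415 0.4230
    outer loop
      vertex 0.024 13.256 0.000
      vertex 4.105 3.226 0.000
      vertex 12.478 12.478 24.081
    endloop
  endfacet
  facet normal -0.2563 -0.8691 0.4230
    outer loop
      vertex 4.105 3.226 0.000
      vertex 14.491 0.163 0.000
      vertex 12.478 12.478 24.081
    endloop
  endfacet
  facet normal 0.5197 -0.7422 0.4230
    outer loop
      vertex 14.491 0.163 0.000
      vertex 23.361 6.374 0.000
      vertex 12.478 12.478 24.081
    endloop
  endfacet
  facet normal 0.9044 -0.0565 0.4230
    outer loop
      vertex 23.361 6.374 0.000
      vertex 24.036 17.181 0.000
      vertex 12.478 12.478 24.081
    endloop
  endfacet
endsolid part

The G0 Z moves step by Δz≈6.020 mm. The G1 loops shrink linearly with z, so the solid tapers from its base footprint up to z≈24.1. Closing with a flat bottom cap and the tapered top and triangulating gives 12 facets — a regular 7-sided pyramid, base circumscribed radius ≈ 12.5 mm, apex at z ≈ 24.1 mm.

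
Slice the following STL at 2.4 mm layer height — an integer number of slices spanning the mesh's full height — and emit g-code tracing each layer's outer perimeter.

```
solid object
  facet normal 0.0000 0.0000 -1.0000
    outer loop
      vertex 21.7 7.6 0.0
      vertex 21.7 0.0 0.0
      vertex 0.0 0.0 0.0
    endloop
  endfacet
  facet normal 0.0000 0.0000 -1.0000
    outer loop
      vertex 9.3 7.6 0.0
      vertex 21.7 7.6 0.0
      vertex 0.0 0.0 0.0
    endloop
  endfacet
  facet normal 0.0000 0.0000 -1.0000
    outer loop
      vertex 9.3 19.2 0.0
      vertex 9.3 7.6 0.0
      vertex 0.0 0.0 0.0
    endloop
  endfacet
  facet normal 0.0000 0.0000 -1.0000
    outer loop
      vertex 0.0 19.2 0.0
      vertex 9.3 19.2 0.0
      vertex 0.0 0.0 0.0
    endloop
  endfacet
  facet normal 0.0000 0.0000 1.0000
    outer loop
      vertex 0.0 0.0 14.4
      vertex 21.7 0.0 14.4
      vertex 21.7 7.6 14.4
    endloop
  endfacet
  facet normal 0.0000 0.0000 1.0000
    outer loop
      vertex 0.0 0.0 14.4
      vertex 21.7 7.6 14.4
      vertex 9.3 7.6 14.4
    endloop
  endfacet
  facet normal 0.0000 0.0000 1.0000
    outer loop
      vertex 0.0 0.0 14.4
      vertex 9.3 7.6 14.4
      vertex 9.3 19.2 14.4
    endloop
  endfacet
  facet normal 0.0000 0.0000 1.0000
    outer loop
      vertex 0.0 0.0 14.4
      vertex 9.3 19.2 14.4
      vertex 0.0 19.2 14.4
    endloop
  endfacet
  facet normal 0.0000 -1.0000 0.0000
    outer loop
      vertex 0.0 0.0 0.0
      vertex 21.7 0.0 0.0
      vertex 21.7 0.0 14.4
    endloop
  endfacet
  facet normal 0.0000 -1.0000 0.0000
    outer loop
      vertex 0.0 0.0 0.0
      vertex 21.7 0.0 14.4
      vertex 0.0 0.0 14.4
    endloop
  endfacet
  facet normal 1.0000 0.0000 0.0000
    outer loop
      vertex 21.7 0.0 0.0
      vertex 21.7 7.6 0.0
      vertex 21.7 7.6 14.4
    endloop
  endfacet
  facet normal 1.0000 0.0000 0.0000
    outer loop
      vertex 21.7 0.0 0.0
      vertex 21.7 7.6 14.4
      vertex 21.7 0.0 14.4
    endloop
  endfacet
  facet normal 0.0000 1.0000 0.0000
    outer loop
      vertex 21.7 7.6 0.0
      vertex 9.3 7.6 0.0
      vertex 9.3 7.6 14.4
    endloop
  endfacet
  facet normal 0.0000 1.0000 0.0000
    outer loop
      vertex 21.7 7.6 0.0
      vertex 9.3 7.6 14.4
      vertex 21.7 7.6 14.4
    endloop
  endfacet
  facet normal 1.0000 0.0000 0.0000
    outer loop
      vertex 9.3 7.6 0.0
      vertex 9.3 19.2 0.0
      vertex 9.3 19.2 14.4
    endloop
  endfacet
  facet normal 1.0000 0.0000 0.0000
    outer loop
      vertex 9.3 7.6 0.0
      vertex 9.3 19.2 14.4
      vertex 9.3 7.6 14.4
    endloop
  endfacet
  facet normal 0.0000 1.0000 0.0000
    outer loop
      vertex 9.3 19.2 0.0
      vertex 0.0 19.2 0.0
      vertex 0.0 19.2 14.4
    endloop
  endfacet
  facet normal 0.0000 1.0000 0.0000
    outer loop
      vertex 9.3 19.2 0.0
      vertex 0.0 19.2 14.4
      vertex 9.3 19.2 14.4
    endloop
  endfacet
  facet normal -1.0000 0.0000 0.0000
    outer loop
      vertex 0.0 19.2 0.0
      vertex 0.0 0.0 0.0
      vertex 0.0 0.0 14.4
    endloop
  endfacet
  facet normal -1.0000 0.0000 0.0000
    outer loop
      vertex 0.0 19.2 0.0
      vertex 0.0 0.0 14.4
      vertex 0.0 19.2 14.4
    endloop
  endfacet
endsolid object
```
; perimeter-only toolpath
G21 ; units = mm
G90 ; absolute positioning
G28 ; home
; layer 1
G0 Z2.4
G0 X0.0 Y0.0
G1 X21.7 Y0.0
G1 X21.7 Y7.6
G1 X9.3 Y7.6
G1 X9.3 Y19.2
G1 X0.0 Y19.2
G1 X0.0 Y0.0
; layer 2
G0 Z4.8
G0 X0.0 Y0.0
G1 X21.7 Y0.0
G1 X21.7 Y7.6
G1 X9.3 Y7.6
G1 X9.3 Y19.2
G1 X0.0 Y19.2
G1 X0.0 Y0.0
; layer 3
G0 Z7.2
G0 X0.0 Y0.0
G1 X21.7 Y0.0
G1 X21.7 Y7.6
G1 X9.3 Y7.6
G1 X9.3 Y19.2
G1 X0.0 Y19.2
G1 X0.0 Y0.0
; layer 4
G0 Z9.6
G0 X0.0 Y0.0
G1 X21.7 Y0.0
G1 X21.7 Y7.6
G1 X9.3 Y7.6
G1 X9.3 Y19.2
G1 X0.0 Y19.2
G1 X0.0 Y0.0
; layer 5
G0 Z12.0
G0 X0.0 Y0.0
G1 X21.7 Y0.0
G1 X21.7 Y7.6
G1 X9.3 Y7.6
G1 X9.3 Y19.2
G1 X0.0 Y19.2
G1 X0.0 Y0.0
; layer 6
G0 Z14.4
G0 X0.0 Y0.0
G1 X21.7 Y0.0
G1 X21.7 Y7.6
G1 X9.3 Y7.6
G1 X9.3 Y19.2
G1 X0.0 Y19.2
G1 X0.0 Y0.0
M2 ; end

The solid is an L-shaped prism: outer 21.7 × 19.2 mm, arm thicknesses ≈ 7.6 mm (horizontal) and 9.3 mm (vertical), extruded 14.4 mm in z. Slicing at Δz = 2.4 mm — 6 equal slices spanning the solid's height, so layer i sits at z = i·h/6 — gives 6 non-empty perimeters. Each is a 6-segment closed polygon; G0 lifts to the layer z and rapids to the start vertex, then G1 traces the edges.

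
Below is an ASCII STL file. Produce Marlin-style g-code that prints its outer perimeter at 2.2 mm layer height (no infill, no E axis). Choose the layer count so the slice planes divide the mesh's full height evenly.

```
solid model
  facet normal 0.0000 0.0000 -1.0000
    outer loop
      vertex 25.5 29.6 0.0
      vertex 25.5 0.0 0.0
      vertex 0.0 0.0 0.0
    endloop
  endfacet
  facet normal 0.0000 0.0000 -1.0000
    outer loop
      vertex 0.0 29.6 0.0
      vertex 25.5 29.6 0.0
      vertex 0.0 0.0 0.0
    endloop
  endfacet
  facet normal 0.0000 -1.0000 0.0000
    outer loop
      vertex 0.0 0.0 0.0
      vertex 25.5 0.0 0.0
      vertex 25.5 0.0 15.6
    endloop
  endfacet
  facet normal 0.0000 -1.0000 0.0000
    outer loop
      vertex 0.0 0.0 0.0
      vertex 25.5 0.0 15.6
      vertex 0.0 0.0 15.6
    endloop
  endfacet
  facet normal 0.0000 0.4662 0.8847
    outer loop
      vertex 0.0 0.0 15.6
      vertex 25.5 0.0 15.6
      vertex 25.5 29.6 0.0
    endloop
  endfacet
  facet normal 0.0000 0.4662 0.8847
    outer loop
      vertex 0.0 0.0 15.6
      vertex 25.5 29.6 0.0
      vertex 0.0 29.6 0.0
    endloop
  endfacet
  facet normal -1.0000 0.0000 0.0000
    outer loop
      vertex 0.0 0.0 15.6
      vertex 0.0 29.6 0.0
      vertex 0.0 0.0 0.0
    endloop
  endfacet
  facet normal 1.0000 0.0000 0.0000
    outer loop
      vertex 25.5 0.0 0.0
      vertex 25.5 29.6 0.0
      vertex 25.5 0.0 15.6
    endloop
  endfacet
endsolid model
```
; perimeter-only toolpath
G21 ; units = mm
G90 ; absolute positioning
G28 ; home
; layer 1
G0 Z2.2
G0 X0.0 Y0.0
G1 X25.5 Y0.0
G1 X25.5 Y25.4
G1 X0.0 Y25.4
G1 X0.0 Y0.0
; layer 2
G0 Z4.5
G0 X0.0 Y0.0
G1 X25.5 Y0.0
G1 X25.5 Y21.1
G1 X0.0 Y21.1
G1 X0.0 Y0.0
; layer 3
G0 Z6.7
G0 X0.0 Y0.0
G1 X25.5 Y0.0
G1 X25.5 Y16.9
G1 X0.0 Y16.9
G1 X0.0 Y0.0
; layer 4
G0 Z8.9
G0 X0.0 Y0.0
G1 X25.5 Y0.0
G1 X25.5 Y12.7
G1 X0.0 Y12.7
G1 X0.0 Y0.0
; layer 5
G0 Z11.1
G0 X0.0 Y0.0
G1 X25.5 Y0.0
G1 X25.5 Y8.5
G1 X0.0 Y8.5
G1 X0.0 Y0.0
; layer 6
G0 Z13.4
G0 X0.0 Y0.0
G1 X25.5 Y0.0
G1 X25.5 Y4.2
G1 X0.0 Y4.2
G1 X0.0 Y0.0
M2 ; end

The solid is a wedge (ramp): 25.5 × 29.6 mm base, rising to 15.6 mm along the y=0 edge and sloping linearly to z=0 at y=29.6. Slicing at Δz = 2.2 mm — 7 equal slices spanning the solid's height, so layer i sits at z = i·h/7 — gives 6 non-empty perimeters. Each is a 4-segment closed polygon; G0 lifts to the layer z and rapids to the start vertex, then G1 traces the edges. The cross-section shrinks linearly with z (the slice at the apex is degenerate and omitted).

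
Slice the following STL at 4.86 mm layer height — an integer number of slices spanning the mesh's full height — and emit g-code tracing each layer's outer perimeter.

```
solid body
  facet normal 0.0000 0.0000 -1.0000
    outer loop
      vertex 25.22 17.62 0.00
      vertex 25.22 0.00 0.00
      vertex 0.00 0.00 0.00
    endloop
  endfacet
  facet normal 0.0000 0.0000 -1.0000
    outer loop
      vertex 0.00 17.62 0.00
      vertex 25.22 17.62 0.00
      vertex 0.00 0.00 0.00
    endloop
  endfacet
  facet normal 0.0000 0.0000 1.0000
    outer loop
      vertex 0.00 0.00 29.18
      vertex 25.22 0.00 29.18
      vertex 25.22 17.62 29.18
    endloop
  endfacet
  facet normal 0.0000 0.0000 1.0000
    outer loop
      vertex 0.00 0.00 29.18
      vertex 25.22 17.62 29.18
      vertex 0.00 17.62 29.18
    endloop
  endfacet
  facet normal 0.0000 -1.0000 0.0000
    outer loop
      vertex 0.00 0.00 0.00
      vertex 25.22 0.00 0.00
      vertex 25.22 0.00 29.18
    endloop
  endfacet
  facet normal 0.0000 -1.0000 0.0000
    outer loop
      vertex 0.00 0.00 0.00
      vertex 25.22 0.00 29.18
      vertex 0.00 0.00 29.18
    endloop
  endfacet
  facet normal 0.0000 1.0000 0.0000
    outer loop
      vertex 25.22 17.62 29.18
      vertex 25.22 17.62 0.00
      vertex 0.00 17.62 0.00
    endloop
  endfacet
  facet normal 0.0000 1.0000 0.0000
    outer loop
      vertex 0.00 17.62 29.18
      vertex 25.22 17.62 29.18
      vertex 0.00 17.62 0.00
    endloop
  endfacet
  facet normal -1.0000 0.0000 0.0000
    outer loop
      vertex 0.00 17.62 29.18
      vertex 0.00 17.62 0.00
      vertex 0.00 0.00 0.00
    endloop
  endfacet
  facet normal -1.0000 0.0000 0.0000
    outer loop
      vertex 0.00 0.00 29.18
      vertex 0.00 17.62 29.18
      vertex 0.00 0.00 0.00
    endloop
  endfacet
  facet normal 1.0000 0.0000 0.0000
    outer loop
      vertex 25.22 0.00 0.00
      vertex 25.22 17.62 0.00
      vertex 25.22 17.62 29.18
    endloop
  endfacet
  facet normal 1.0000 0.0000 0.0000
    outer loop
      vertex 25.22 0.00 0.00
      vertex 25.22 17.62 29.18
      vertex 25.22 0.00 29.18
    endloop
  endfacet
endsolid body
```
; perimeter-only toolpath
G21 ; units = mm
G90 ; absolute positioning
G28 ; home
; layer 1
G0 Z4.86
G0 X0.00 Y0.00
G1 X25.22 Y0.00
G1 X25.22 Y17.62
G1 X0.00 Y17.62
G1 X0.00 Y0.00
; layer 2
G0 Z9.73
G0 X0.00 Y0.00
G1 X25.22 Y0.00
G1 X25.22 Y17.62
G1 X0.00 Y17.62
G1 X0.00 Y0.00
; layer 3
G0 Z14.59
G0 X0.00 Y0.00
G1 X25.22 Y0.00
G1 X25.22 Y17.62
G1 X0.00 Y17.62
G1 X0.00 Y0.00
; layer 4
G0 Z19.45
G0 X0.00 Y0.00
G1 X25.22 Y0.00
G1 X25.22 Y17.62
G1 X0.00 Y17.62
G1 X0.00 Y0.00
; layer 5
G0 Z24.32
G0 X0.00 Y0.00
G1 X25.22 Y0.00
G1 X25.22 Y17.62
G1 X0.00 Y17.62
G1 X0.00 Y0.00
; layer 6
G0 Z29.18
G0 X0.00 Y0.00
G1 X25.22 Y0.00
G1 X25.22 Y17.62
G1 X0.00 Y17.62
G1 X0.00 Y0.00
M2 ; end

The solid is a rectangular box, roughly 25.2 × 17.6 mm footprint and 29.2 mm tall. Slicing at Δz = 4.86 mm — 6 equal slices spanning the solid's height, so layer i sits at z = i·h/6 — gives 6 non-empty perimeters. Each is a 4-segment closed polygon; G0 lifts to the layer z and rapids to the start vertex, then G1 traces the edges.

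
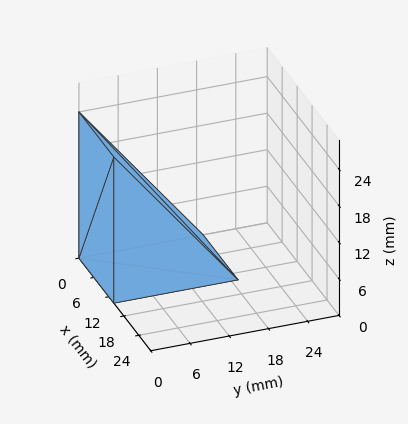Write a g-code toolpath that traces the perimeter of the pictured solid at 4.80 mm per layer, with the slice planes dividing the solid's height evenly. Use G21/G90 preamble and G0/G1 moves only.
Reading the render: the shape is a wedge (ramp): 14 × 19 mm base, rising to 24 mm along the y=0 edge and sloping linearly to z=0 at y=19 (dimensions read to the nearest mm from the axis ticks). For the g-code, the solid's height is divided into equal slices at the stated Δz and each level perimeter traced with G1 moves after a G0 lift.

; perimeter-only toolpath
G21 ; units = mm
G90 ; absolute positioning
G28 ; home
; layer 1
G0 Z4.80
G0 X0.00 Y0.00
G1 X14.00 Y0.00
G1 X14.00 Y15.20
G1 X0.00 Y15.20
G1 X0.00 Y0.00
; layer 2
G0 Z9.60
G0 X0.00 Y0.00
G1 X14.00 Y0.00
G1 X14.00 Y11.40
G1 X0.00 Y11.40
G1 X0.00 Y0.00
; layer 3
G0 Z14.40
G0 X0.00 Y0.00
G1 X14.00 Y0.00
G1 X14.00 Y7.60
G1 X0.00 Y7.60
G1 X0.00 Y0.00
; layer 4
G0 Z19.20
G0 X0.00 Y0.00
G1 X14.00 Y0.00
G1 X14.00 Y3.80
G1 X0.00 Y3.80
G1 X0.00 Y0.00
M2 ; end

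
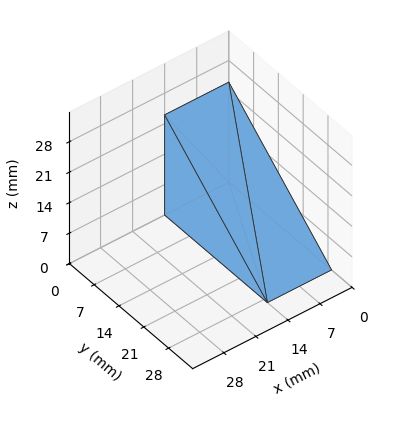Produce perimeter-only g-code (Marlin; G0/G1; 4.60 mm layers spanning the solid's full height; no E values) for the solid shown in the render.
Reading the render: the shape is a wedge (ramp): 14 × 29 mm base, rising to 23 mm along the y=0 edge and sloping linearly to z=0 at y=29 (dimensions read to the nearest mm from the axis ticks). For the g-code, the solid's height is divided into equal slices at the stated Δz and each level perimeter traced with G1 moves after a G0 lift.

; perimeter-only toolpath
G21 ; units = mm
G90 ; absolute positioning
G28 ; home
; layer 1
G0 Z4.60
G0 X0.00 Y0.00
G1 X14.00 Y0.00
G1 X14.00 Y23.20
G1 X0.00 Y23.20
G1 X0.00 Y0.00
; layer 2
G0 Z9.20
G0 X0.00 Y0.00
G1 X14.00 Y0.00
G1 X14.00 Y17.40
G1 X0.00 Y17.40
G1 X0.00 Y0.00
; layer 3
G0 Z13.80
G0 X0.00 Y0.00
G1 X14.00 Y0.00
G1 X14.00 Y11.60
G1 X0.00 Y11.60
G1 X0.00 Y0.00
; layer 4
G0 Z18.40
G0 X0.00 Y0.00
G1 X14.00 Y0.00
G1 X14.00 Y5.80
G1 X0.00 Y5.80
G1 X0.00 Y0.00
M2 ; end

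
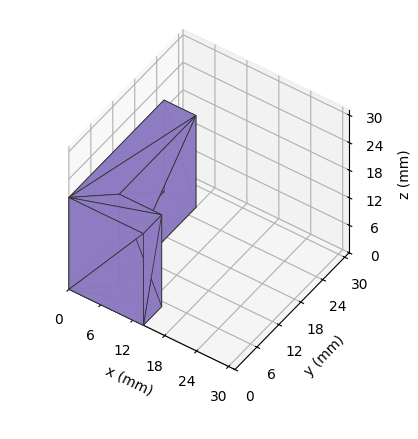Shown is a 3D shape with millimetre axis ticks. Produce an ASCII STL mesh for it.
Reading the render: the shape is an L-shaped prism: outer 14 × 26 mm, arm thicknesses ≈ 5 mm (horizontal) and 6 mm (vertical), extruded 20 mm in z (dimensions read to the nearest mm from the axis ticks). For the STL, each face is triangulated and given an outward normal.

solid part
  facet normal 0.0000 0.0000 -1.0000
    outer loop
      vertex 14.00 5.00 0.00
      vertex 14.00 0.00 0.00
      vertex 0.00 0.00 0.00
    endloop
  endfacet
  facet normal 0.0000 0.0000 -1.0000
    outer loop
      vertex 6.00 5.00 0.00
      vertex 14.00 5.00 0.00
      vertex 0.00 0.00 0.00
    endloop
  endfacet
  facet normal 0.0000 0.0000 -1.0000
    outer loop
      vertex 6.00 26.00 0.00
      vertex 6.00 5.00 0.00
      vertex 0.00 0.00 0.00
    endloop
  endfacet
  facet normal 0.0000 0.0000 -1.0000
    outer loop
      vertex 0.00 26.00 0.00
      vertex 6.00 26.00 0.00
      vertex 0.00 0.00 0.00
    endloop
  endfacet
  facet normal 0.0000 0.0000 1.0000
    outer loop
      vertex 0.00 0.00 20.00
      vertex 14.00 0.00 20.00
      vertex 14.00 5.00 20.00
    endloop
  endfacet
  facet normal 0.0000 0.0000 1.0000
    outer loop
      vertex 0.00 0.00 20.00
      vertex 14.00 5.00 20.00
      vertex 6.00 5.00 20.00
    endloop
  endfacet
  facet normal 0.0000 0.0000 1.0000
    outer loop
      vertex 0.00 0.00 20.00
      vertex 6.00 5.00 20.00
      vertex 6.00 26.00 20.00
    endloop
  endfacet
  facet normal 0.0000 0.0000 1.0000
    outer loop
      vertex 0.00 0.00 20.00
      vertex 6.00 26.00 20.00
      vertex 0.00 26.00 20.00
    endloop
  endfacet
  facet normal 0.0000 -1.0000 0.0000
    outer loop
      vertex 0.00 0.00 0.00
      vertex 14.00 0.00 0.00
      vertex 14.00 0.00 20.00
    endloop
  endfacet
  facet normal 0.0000 -1.0000 0.0000
    outer loop
      vertex 0.00 0.00 0.00
      vertex 14.00 0.00 20.00
      vertex 0.00 0.00 20.00
    endloop
  endfacet
  facet normal 1.0000 0.0000 0.0000
    outer loop
      vertex 14.00 0.00 0.00
      vertex 14.00 5.00 0.00
      vertex 14.00 5.00 20.00
    endloop
  endfacet
  facet normal 1.0000 0.0000 0.0000
    outer loop
      vertex 14.00 0.00 0.00
      vertex 14.00 5.00 20.00
      vertex 14.00 0.00 20.00
    endloop
  endfacet
  facet normal 0.0000 1.0000 0.0000
    outer loop
      vertex 14.00 5.00 0.00
      vertex 6.00 5.00 0.00
      vertex 6.00 5.00 20.00
    endloop
  endfacet
  facet normal 0.0000 1.0000 0.0000
    outer loop
      vertex 14.00 5.00 0.00
      vertex 6.00 5.00 20.00
      vertex 14.00 5.00 20.00
    endloop
  endfacet
  facet normal 1.0000 0.0000 0.0000
    outer loop
      vertex 6.00 5.00 0.00
      vertex 6.00 26.00 0.00
      vertex 6.00 26.00 20.00
    endloop
  endfacet
  facet normal 1.0000 0.0000 0.0000
    outer loop
      vertex 6.00 5.00 0.00
      vertex 6.00 26.00 20.00
      vertex 6.00 5.00 20.00
    endloop
  endfacet
  facet normal 0.0000 1.0000 0.0000
    outer loop
      vertex 6.00 26.00 0.00
      vertex 0.00 26.00 0.00
      vertex 0.00 26.00 20.00
    endloop
  endfacet
  facet normal 0.0000 1.0000 0.0000
    outer loop
      vertex 6.00 26.00 0.00
      vertex 0.00 26.00 20.00
      vertex 6.00 26.00 20.00
    endloop
  endfacet
  facet normal -1.0000 0.0000 0.0000
    outer loop
      vertex 0.00 26.00 0.00
      vertex 0.00 0.00 0.00
      vertex 0.00 0.00 20.00
    endloop
  endfacet
  facet normal -1.0000 0.0000 0.0000
    outer loop
      vertex 0.00 26.00 0.00
      vertex 0.00 0.00 20.00
      vertex 0.00 26.00 20.00
    endloop
  endfacet
endsolid part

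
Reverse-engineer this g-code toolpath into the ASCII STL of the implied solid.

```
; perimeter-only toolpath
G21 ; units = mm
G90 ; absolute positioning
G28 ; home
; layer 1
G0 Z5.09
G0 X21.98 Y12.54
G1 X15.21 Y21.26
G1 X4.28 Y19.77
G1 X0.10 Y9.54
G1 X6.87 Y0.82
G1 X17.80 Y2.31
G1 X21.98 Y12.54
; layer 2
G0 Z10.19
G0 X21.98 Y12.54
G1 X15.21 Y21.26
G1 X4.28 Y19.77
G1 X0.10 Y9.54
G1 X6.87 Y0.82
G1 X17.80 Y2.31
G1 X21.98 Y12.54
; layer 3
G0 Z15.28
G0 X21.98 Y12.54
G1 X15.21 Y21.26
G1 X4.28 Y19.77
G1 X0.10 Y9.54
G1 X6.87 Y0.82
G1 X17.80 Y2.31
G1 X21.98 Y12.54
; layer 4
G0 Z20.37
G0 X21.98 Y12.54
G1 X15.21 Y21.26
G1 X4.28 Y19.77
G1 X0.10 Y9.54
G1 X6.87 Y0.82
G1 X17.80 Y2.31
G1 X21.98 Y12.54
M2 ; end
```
solid part
  facet normal 0.0000 0.0000 -1.0000
    outer loop
      vertex 4.28 19.77 0.00
      vertex 15.21 21.26 0.00
      vertex 21.98 12.54 0.00
    endloop
  endfacet
  facet normal 0.0000 0.0000 -1.0000
    outer loop
      vertex 0.10 9.54 0.00
      vertex 4.28 19.77 0.00
      vertex 21.98 12.54 0.00
    endloop
  endfacet
  facet normal 0.0000 0.0000 -1.0000
    outer loop
      vertex 6.87 0.82 0.00
      vertex 0.10 9.54 0.00
      vertex 21.98 12.54 0.00
    endloop
  endfacet
  facet normal 0.0000 0.0000 -1.0000
    outer loop
      vertex 17.80 2.31 0.00
      vertex 6.87 0.82 0.00
      vertex 21.98 12.54 0.00
    endloop
  endfacet
  facet normal 0.0000 0.0000 1.0000
    outer loop
      vertex 21.98 12.54 20.37
      vertex 15.21 21.26 20.37
      vertex 4.28 19.77 20.37
    endloop
  endfacet
  facet normal 0.0000 0.0000 1.0000
    outer loop
      vertex 21.98 12.54 20.37
      vertex 4.28 19.77 20.37
      vertex 0.10 9.54 20.37
    endloop
  endfacet
  facet normal 0.0000 0.0000 1.0000
    outer loop
      vertex 21.98 12.54 20.37
      vertex 0.10 9.54 20.37
      vertex 6.87 0.82 20.37
    endloop
  endfacet
  facet normal 0.0000 0.0000 1.0000
    outer loop
      vertex 21.98 12.54 20.37
      vertex 6.87 0.82 20.37
      vertex 17.80 2.31 20.37
    endloop
  endfacet
  facet normal 0.7899 0.6133 0.0000
    outer loop
      vertex 21.98 12.54 0.00
      vertex 15.21 21.26 0.00
      vertex 15.21 21.26 20.37
    endloop
  endfacet
  facet normal 0.7899 0.6133 0.0000
    outer loop
      vertex 21.98 12.54 0.00
      vertex 15.21 21.26 20.37
      vertex 21.98 12.54 20.37
    endloop
  endfacet
  facet normal -0.1351 0.9908 0.0000
    outer loop
      vertex 15.21 21.26 0.00
      vertex 4.28 19.77 0.00
      vertex 4.28 19.77 20.37
    endloop
  endfacet
  facet normal -0.1351 0.9908 0.0000
    outer loop
      vertex 15.21 21.26 0.00
      vertex 4.28 19.77 20.37
      vertex 15.21 21.26 20.37
    endloop
  endfacet
  facet normal -0.9257 0.3782 0.0000
    outer loop
      vertex 4.28 19.77 0.00
      vertex 0.10 9.54 0.00
      vertex 0.10 9.54 20.37
    endloop
  endfacet
  facet normal -0.9257 0.3782 0.0000
    outer loop
      vertex 4.28 19.77 0.00
      vertex 0.10 9.54 20.37
      vertex 4.28 19.77 20.37
    endloop
  endfacet
  facet normal -0.7899 -0.6133 0.0000
    outer loop
      vertex 0.10 9.54 0.00
      vertex 6.87 0.82 0.00
      vertex 6.87 0.82 20.37
    endloop
  endfacet
  facet normal -0.7899 -0.6133 0.0000
    outer loop
      vertex 0.10 9.54 0.00
      vertex 6.87 0.82 20.37
      vertex 0.10 9.54 20.37
    endloop
  endfacet
  facet normal 0.1351 -0.9908 0.0000
    outer loop
      vertex 6.87 0.82 0.00
      vertex 17.80 2.31 0.00
      vertex 17.80 2.31 20.37
    endloop
  endfacet
  facet normal 0.1351 -0.9908 0.0000
    outer loop
      vertex 6.87 0.82 0.00
      vertex 17.80 2.31 20.37
      vertex 6.87 0.82 20.37
    endloop
  endfacet
  facet normal 0.9257 -0.3782 0.0000
    outer loop
      vertex 17.80 2.31 0.00
      vertex 21.98 12.54 0.00
      vertex 21.98 12.54 20.37
    endloop
  endfacet
  facet normal 0.9257 -0.3782 0.0000
    outer loop
      vertex 17.80 2.31 0.00
      vertex 21.98 12.54 20.37
      vertex 17.80 2.31 20.37
    endloop
  endfacet
endsolid part

The G0 Z moves step by Δz≈5.09 mm. Every layer's G1 loop is the same polygon, so the solid is a straight extrusion of it from z=0 to z≈20.4. Closing with flat bottom and top caps and triangulating gives 20 facets — a regular 6-sided prism (a cylinder approximated with 6 flat sides), circumscribed radius ≈ 11 mm, height ≈ 20.4 mm.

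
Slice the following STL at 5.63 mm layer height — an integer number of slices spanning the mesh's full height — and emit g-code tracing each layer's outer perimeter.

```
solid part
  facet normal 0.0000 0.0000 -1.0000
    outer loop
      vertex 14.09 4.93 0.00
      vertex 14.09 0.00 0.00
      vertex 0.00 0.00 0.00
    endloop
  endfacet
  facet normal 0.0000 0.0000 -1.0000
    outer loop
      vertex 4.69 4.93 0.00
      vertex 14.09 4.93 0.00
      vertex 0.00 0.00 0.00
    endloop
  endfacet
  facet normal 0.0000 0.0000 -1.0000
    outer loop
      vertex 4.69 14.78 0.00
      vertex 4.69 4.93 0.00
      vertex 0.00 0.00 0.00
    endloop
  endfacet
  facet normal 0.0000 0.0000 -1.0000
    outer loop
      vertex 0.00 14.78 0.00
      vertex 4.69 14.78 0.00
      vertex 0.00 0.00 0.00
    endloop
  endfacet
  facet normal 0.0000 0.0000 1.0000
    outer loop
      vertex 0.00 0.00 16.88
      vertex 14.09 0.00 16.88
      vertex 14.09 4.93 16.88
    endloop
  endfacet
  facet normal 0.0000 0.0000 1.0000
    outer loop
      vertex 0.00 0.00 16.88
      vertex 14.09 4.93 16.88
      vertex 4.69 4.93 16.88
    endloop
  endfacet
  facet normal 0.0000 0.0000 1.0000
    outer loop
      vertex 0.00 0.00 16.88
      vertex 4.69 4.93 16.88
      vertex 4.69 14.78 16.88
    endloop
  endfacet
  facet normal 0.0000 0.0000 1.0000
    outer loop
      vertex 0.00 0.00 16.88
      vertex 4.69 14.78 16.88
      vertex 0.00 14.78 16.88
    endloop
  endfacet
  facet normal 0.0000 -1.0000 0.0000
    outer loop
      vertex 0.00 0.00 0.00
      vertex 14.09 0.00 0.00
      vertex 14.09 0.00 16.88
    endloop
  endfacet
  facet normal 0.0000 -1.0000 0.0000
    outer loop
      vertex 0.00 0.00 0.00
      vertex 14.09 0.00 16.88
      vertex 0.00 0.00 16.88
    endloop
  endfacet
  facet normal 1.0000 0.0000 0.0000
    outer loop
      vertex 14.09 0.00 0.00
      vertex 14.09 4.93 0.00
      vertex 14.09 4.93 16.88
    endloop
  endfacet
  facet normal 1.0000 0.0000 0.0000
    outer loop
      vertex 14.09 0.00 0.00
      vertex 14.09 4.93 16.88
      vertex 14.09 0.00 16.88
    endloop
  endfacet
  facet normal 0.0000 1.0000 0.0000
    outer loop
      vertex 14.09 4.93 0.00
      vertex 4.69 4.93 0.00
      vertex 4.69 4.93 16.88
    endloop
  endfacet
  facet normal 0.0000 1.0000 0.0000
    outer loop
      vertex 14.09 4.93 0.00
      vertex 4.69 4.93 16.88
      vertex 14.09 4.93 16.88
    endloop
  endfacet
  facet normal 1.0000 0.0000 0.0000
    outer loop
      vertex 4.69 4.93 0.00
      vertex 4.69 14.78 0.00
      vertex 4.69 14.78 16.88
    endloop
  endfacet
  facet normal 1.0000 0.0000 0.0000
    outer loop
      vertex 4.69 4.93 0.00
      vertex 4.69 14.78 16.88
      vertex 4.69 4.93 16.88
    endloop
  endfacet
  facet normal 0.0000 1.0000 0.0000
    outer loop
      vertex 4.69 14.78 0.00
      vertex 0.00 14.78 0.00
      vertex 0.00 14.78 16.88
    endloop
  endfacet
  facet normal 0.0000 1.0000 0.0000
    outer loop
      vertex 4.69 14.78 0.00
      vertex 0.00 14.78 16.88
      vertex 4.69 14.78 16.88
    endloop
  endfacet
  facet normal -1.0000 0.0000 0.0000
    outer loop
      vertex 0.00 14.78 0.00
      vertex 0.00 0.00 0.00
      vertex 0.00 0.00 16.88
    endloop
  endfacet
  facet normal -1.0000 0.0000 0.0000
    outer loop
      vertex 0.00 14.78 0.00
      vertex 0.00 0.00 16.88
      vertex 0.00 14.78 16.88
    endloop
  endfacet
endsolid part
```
; perimeter-only toolpath
G21 ; units = mm
G90 ; absolute positioning
G28 ; home
; layer 1
G0 Z5.63
G0 X0.00 Y0.00
G1 X14.09 Y0.00
G1 X14.09 Y4.93
G1 X4.69 Y4.93
G1 X4.69 Y14.78
G1 X0.00 Y14.78
G1 X0.00 Y0.00
; layer 2
G0 Z11.25
G0 X0.00 Y0.00
G1 X14.09 Y0.00
G1 X14.09 Y4.93
G1 X4.69 Y4.93
G1 X4.69 Y14.78
G1 X0.00 Y14.78
G1 X0.00 Y0.00
; layer 3
G0 Z16.88
G0 X0.00 Y0.00
G1 X14.09 Y0.00
G1 X14.09 Y4.93
G1 X4.69 Y4.93
G1 X4.69 Y14.78
G1 X0.00 Y14.78
G1 X0.00 Y0.00
M2 ; end

The solid is an L-shaped prism: outer 14.1 × 14.8 mm, arm thicknesses ≈ 4.93 mm (horizontal) and 4.69 mm (vertical), extruded 16.9 mm in z. Slicing at Δz = 5.63 mm — 3 equal slices spanning the solid's height, so layer i sits at z = i·h/3 — gives 3 non-empty perimeters. Each is a 6-segment closed polygon; G0 lifts to the layer z and rapids to the start vertex, then G1 traces the edges.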